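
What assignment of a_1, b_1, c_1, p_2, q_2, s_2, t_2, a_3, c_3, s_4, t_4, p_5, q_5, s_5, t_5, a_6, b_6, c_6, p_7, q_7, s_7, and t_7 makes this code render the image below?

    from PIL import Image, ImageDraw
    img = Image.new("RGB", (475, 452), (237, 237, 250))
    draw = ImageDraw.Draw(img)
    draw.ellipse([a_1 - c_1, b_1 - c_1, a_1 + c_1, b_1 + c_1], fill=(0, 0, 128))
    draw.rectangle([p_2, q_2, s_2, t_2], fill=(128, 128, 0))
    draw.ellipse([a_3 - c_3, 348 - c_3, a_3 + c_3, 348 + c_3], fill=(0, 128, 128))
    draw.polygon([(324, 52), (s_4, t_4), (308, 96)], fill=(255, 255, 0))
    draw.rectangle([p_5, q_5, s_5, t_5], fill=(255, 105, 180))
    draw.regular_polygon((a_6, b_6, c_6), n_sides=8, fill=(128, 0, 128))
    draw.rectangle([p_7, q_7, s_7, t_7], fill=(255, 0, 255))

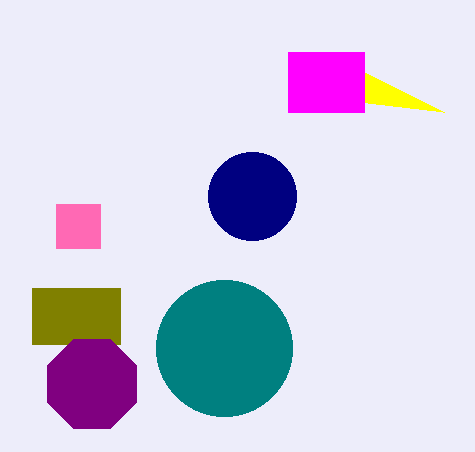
a_1 = 252, b_1 = 196, c_1 = 44, p_2 = 32, q_2 = 288, s_2 = 120, t_2 = 344, a_3 = 224, c_3 = 68, s_4 = 444, t_4 = 112, p_5 = 56, q_5 = 204, s_5 = 100, t_5 = 248, a_6 = 92, b_6 = 384, c_6 = 48, p_7 = 288, q_7 = 52, s_7 = 364, t_7 = 112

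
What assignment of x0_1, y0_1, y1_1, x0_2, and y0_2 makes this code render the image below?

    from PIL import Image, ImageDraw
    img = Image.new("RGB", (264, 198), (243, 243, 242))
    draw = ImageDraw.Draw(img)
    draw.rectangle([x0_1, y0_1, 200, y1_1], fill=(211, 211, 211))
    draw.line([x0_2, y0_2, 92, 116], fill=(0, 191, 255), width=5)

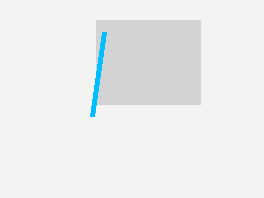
x0_1 = 96; y0_1 = 20; y1_1 = 104; x0_2 = 104; y0_2 = 32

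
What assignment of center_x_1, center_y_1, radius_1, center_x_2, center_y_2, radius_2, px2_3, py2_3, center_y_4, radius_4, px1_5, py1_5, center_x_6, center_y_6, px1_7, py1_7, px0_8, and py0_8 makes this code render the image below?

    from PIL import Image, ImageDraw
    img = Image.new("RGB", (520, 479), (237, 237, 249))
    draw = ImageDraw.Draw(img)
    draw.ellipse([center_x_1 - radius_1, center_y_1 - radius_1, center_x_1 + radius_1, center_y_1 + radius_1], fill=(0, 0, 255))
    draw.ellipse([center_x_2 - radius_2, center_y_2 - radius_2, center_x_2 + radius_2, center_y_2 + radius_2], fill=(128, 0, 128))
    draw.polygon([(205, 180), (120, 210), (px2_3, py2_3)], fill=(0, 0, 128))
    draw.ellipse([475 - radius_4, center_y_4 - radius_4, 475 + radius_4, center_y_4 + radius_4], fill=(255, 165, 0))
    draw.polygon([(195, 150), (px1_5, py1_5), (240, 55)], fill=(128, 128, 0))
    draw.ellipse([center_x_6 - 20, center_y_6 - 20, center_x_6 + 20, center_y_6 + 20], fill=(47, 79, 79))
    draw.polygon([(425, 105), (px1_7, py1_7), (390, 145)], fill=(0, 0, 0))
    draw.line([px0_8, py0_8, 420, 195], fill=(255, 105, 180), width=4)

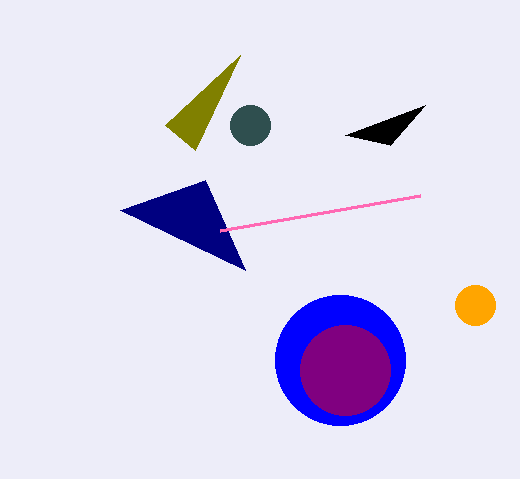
center_x_1 = 340; center_y_1 = 360; radius_1 = 65; center_x_2 = 345; center_y_2 = 370; radius_2 = 45; px2_3 = 245; py2_3 = 270; center_y_4 = 305; radius_4 = 20; px1_5 = 165; py1_5 = 125; center_x_6 = 250; center_y_6 = 125; px1_7 = 345; py1_7 = 135; px0_8 = 220; py0_8 = 230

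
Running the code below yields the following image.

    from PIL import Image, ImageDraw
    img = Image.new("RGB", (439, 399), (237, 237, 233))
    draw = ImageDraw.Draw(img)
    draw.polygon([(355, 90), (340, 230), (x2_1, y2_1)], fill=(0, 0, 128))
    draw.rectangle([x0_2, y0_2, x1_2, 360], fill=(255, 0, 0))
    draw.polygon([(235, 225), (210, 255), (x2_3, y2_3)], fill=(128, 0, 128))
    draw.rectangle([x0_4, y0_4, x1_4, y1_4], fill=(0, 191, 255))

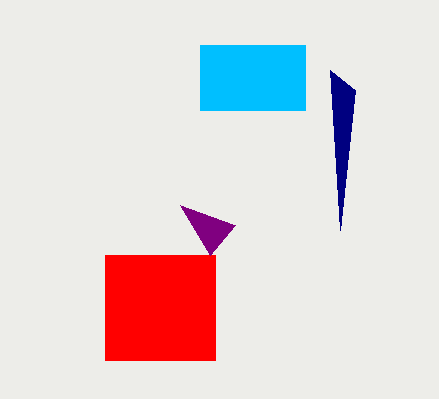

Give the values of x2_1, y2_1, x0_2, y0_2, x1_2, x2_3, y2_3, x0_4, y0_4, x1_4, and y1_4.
x2_1 = 330; y2_1 = 70; x0_2 = 105; y0_2 = 255; x1_2 = 215; x2_3 = 180; y2_3 = 205; x0_4 = 200; y0_4 = 45; x1_4 = 305; y1_4 = 110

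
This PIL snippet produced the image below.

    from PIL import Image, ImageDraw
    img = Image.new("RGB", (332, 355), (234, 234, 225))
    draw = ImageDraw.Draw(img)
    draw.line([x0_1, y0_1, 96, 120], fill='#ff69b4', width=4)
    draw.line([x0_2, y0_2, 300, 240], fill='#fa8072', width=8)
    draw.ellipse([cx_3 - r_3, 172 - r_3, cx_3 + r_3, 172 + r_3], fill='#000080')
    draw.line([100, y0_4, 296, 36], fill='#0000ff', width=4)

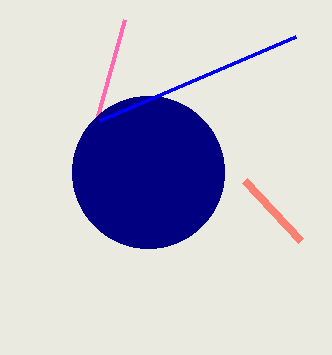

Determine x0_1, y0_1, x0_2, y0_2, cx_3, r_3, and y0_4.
x0_1 = 124; y0_1 = 20; x0_2 = 244; y0_2 = 180; cx_3 = 148; r_3 = 76; y0_4 = 120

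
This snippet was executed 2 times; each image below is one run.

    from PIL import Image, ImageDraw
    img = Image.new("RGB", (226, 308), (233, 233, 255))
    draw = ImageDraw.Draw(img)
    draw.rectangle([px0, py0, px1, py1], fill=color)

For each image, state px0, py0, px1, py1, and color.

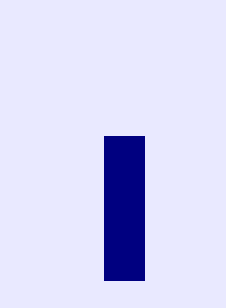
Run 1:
px0 = 104, py0 = 136, px1 = 144, py1 = 280, color = 'navy'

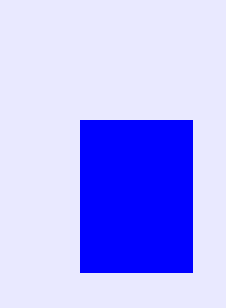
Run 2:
px0 = 80
py0 = 120
px1 = 192
py1 = 272
color = 'blue'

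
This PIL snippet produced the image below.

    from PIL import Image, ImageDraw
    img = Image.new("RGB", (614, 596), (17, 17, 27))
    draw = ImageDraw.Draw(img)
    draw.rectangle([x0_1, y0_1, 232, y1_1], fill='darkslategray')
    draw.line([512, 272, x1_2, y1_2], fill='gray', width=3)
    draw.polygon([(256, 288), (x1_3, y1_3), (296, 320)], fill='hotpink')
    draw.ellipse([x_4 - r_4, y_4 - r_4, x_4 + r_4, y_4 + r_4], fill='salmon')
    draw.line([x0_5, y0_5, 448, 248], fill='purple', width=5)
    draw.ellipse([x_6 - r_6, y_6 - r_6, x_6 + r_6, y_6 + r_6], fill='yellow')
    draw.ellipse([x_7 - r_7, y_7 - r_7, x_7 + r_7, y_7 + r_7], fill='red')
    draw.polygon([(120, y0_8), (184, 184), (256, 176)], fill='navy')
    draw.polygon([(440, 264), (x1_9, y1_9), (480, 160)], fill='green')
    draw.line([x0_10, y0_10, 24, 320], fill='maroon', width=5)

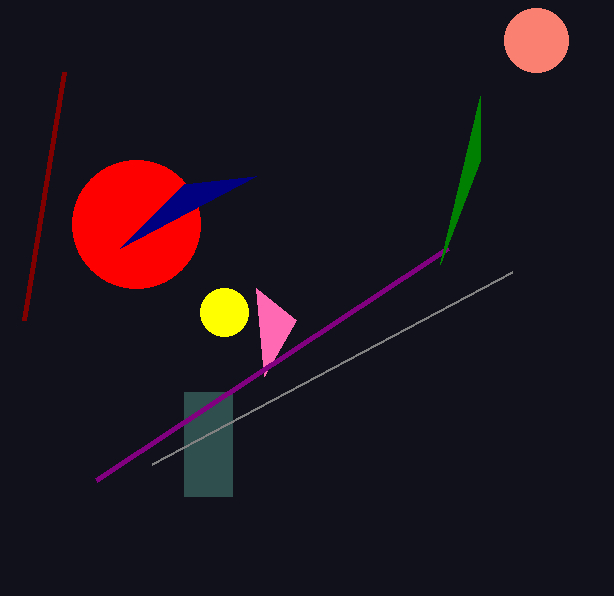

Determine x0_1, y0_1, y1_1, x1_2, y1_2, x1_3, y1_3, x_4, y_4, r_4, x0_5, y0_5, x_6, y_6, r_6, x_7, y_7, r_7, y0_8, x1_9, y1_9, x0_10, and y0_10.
x0_1 = 184
y0_1 = 392
y1_1 = 496
x1_2 = 152
y1_2 = 464
x1_3 = 264
y1_3 = 376
x_4 = 536
y_4 = 40
r_4 = 32
x0_5 = 96
y0_5 = 480
x_6 = 224
y_6 = 312
r_6 = 24
x_7 = 136
y_7 = 224
r_7 = 64
y0_8 = 248
x1_9 = 480
y1_9 = 96
x0_10 = 64
y0_10 = 72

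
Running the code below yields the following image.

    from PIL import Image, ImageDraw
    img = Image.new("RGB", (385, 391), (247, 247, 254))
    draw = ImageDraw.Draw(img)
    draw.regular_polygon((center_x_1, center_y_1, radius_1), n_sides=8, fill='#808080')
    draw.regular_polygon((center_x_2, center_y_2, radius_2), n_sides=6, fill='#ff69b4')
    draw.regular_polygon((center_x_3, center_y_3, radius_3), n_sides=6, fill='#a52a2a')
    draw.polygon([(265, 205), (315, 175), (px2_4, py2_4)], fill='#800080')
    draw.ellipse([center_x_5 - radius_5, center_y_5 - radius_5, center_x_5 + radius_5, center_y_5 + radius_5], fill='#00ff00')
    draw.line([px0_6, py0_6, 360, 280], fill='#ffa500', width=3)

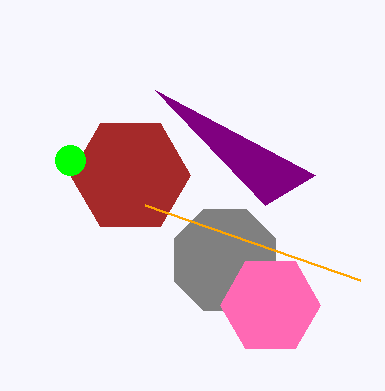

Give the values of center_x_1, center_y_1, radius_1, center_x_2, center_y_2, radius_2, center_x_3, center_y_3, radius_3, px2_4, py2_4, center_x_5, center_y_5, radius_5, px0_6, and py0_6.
center_x_1 = 225, center_y_1 = 260, radius_1 = 55, center_x_2 = 270, center_y_2 = 305, radius_2 = 50, center_x_3 = 130, center_y_3 = 175, radius_3 = 60, px2_4 = 155, py2_4 = 90, center_x_5 = 70, center_y_5 = 160, radius_5 = 15, px0_6 = 145, py0_6 = 205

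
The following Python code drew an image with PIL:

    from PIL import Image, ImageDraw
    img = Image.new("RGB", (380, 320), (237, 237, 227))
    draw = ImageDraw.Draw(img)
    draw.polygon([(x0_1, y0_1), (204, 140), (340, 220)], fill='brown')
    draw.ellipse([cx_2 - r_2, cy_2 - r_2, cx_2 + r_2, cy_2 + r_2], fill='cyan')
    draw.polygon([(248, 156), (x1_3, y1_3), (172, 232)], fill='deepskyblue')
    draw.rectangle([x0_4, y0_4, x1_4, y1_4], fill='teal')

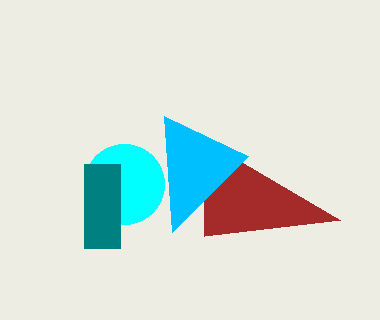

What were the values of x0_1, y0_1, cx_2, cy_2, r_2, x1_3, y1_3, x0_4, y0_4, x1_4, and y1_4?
x0_1 = 204; y0_1 = 236; cx_2 = 124; cy_2 = 184; r_2 = 40; x1_3 = 164; y1_3 = 116; x0_4 = 84; y0_4 = 164; x1_4 = 120; y1_4 = 248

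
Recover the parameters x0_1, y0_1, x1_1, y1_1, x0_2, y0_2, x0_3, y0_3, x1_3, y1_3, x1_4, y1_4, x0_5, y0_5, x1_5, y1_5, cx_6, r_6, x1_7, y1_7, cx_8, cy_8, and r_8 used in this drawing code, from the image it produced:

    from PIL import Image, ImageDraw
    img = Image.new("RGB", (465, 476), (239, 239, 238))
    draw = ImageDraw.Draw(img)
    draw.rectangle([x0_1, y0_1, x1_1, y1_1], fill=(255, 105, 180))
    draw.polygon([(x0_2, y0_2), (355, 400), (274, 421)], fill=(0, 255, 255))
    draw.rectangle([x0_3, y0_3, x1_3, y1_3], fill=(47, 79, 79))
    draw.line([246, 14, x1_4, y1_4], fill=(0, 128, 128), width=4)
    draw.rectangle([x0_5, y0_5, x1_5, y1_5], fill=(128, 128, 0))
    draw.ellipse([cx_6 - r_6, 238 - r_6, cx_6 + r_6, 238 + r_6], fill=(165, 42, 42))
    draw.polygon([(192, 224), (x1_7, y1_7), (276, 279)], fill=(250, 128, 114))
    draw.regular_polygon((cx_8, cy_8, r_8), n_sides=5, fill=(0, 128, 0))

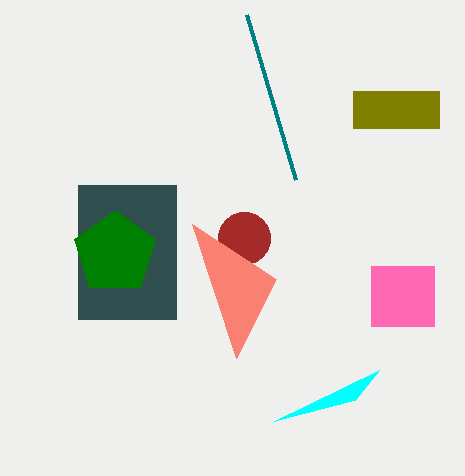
x0_1 = 371
y0_1 = 266
x1_1 = 434
y1_1 = 326
x0_2 = 379
y0_2 = 370
x0_3 = 78
y0_3 = 185
x1_3 = 176
y1_3 = 319
x1_4 = 295
y1_4 = 179
x0_5 = 353
y0_5 = 91
x1_5 = 439
y1_5 = 128
cx_6 = 244
r_6 = 26
x1_7 = 236
y1_7 = 358
cx_8 = 115
cy_8 = 253
r_8 = 43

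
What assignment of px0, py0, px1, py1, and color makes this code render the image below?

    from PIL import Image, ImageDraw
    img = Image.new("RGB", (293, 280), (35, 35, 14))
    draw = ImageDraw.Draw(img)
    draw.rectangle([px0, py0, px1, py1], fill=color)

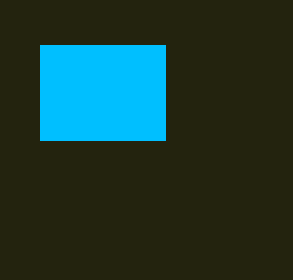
px0 = 40
py0 = 45
px1 = 165
py1 = 140
color = 'deepskyblue'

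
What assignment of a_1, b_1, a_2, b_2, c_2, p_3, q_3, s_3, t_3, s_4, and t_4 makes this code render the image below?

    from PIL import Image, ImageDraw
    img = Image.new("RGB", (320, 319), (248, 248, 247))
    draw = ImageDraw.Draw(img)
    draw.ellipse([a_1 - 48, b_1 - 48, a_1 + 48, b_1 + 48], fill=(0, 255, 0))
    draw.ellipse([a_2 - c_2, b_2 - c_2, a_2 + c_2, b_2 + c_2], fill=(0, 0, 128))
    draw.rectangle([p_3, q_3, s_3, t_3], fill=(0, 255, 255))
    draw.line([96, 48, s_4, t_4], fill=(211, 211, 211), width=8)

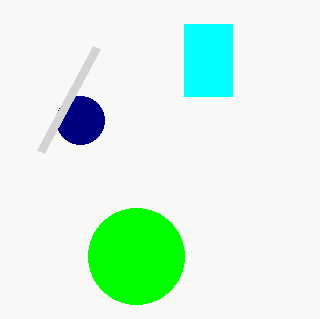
a_1 = 136; b_1 = 256; a_2 = 80; b_2 = 120; c_2 = 24; p_3 = 184; q_3 = 24; s_3 = 232; t_3 = 96; s_4 = 40; t_4 = 152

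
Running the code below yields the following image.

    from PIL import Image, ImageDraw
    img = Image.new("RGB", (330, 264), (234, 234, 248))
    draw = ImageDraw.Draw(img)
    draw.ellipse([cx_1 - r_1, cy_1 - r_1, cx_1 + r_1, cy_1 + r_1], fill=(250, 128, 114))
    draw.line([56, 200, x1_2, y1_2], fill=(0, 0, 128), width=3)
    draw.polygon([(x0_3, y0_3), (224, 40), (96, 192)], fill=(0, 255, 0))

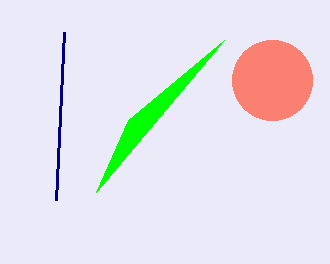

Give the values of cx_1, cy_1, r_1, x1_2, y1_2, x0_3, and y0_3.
cx_1 = 272
cy_1 = 80
r_1 = 40
x1_2 = 64
y1_2 = 32
x0_3 = 128
y0_3 = 120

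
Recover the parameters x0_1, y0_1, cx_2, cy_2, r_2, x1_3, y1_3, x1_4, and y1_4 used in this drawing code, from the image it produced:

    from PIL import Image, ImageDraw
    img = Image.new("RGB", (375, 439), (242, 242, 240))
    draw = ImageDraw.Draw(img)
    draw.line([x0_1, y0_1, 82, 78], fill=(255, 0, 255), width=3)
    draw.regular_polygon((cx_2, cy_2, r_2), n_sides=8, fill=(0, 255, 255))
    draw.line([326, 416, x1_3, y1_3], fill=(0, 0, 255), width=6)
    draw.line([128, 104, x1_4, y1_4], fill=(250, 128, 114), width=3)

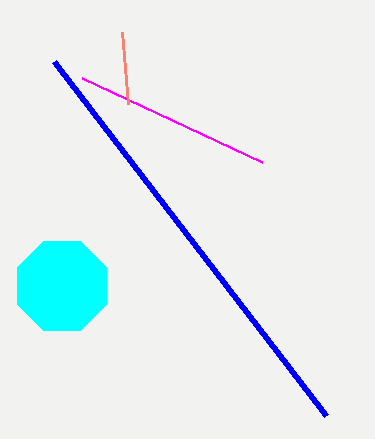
x0_1 = 262
y0_1 = 162
cx_2 = 62
cy_2 = 286
r_2 = 48
x1_3 = 54
y1_3 = 62
x1_4 = 122
y1_4 = 32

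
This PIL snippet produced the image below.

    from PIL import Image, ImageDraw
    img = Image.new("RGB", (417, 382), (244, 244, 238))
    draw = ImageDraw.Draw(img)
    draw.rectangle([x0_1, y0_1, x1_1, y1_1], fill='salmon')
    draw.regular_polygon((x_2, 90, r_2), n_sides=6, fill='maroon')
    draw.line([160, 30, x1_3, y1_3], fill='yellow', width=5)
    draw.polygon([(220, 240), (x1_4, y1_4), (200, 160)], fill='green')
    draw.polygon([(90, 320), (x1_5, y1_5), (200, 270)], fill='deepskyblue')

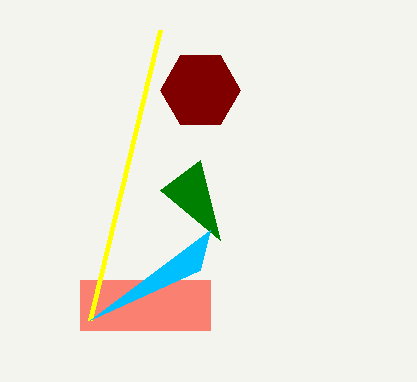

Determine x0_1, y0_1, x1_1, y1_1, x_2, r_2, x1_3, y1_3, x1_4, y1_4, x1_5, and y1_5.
x0_1 = 80
y0_1 = 280
x1_1 = 210
y1_1 = 330
x_2 = 200
r_2 = 40
x1_3 = 90
y1_3 = 320
x1_4 = 160
y1_4 = 190
x1_5 = 210
y1_5 = 230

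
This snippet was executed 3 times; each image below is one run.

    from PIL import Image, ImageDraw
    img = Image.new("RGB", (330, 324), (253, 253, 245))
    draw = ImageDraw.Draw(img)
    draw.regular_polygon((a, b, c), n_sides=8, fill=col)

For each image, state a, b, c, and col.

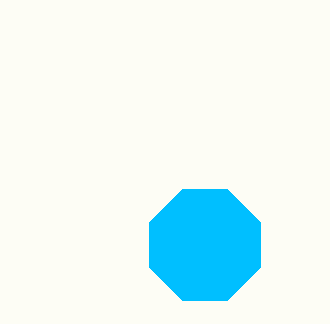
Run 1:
a = 205
b = 245
c = 60
col = 'deepskyblue'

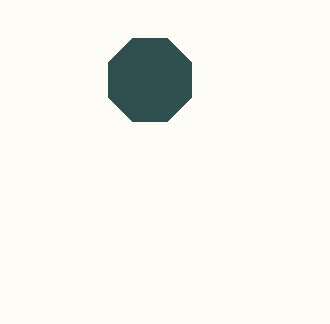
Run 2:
a = 150
b = 80
c = 45
col = 'darkslategray'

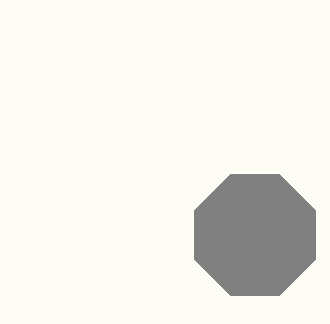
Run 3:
a = 255; b = 235; c = 65; col = 'gray'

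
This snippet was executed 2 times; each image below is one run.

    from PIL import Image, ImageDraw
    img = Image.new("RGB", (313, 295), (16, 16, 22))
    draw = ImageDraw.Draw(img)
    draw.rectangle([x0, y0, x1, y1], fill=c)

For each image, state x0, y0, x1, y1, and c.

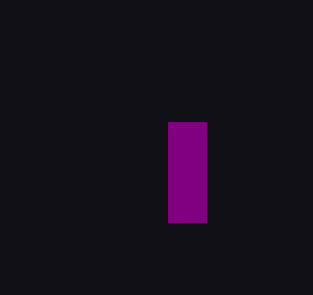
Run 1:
x0 = 168
y0 = 122
x1 = 206
y1 = 222
c = 'purple'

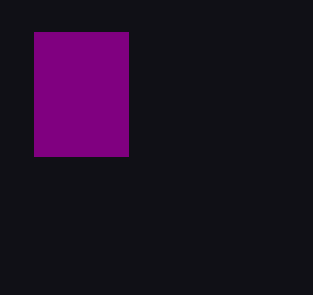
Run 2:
x0 = 34
y0 = 32
x1 = 128
y1 = 156
c = 'purple'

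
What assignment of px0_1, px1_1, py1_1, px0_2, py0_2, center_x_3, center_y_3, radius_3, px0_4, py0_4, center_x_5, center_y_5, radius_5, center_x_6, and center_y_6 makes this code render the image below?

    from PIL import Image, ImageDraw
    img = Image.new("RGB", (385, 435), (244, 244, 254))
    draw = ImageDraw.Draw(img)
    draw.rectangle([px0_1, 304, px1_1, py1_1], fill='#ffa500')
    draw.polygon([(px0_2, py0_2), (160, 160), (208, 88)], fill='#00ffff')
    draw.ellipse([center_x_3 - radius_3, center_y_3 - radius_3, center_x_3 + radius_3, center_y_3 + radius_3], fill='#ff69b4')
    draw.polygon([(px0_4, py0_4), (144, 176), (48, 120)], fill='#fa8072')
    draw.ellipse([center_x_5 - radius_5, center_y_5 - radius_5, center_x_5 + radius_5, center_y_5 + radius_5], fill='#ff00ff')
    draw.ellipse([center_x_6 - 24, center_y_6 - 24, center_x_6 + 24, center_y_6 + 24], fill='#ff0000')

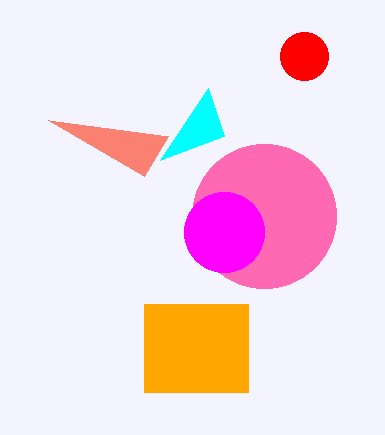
px0_1 = 144; px1_1 = 248; py1_1 = 392; px0_2 = 224; py0_2 = 136; center_x_3 = 264; center_y_3 = 216; radius_3 = 72; px0_4 = 168; py0_4 = 136; center_x_5 = 224; center_y_5 = 232; radius_5 = 40; center_x_6 = 304; center_y_6 = 56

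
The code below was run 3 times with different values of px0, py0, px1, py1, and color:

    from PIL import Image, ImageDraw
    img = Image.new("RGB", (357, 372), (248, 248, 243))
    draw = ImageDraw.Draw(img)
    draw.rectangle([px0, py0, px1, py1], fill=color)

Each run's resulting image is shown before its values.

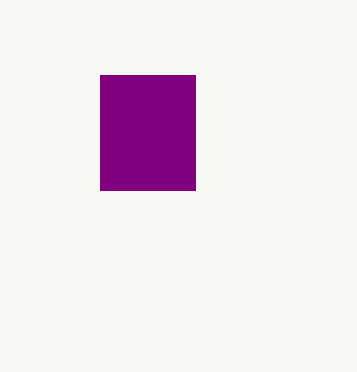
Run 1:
px0 = 100
py0 = 75
px1 = 195
py1 = 190
color = 'purple'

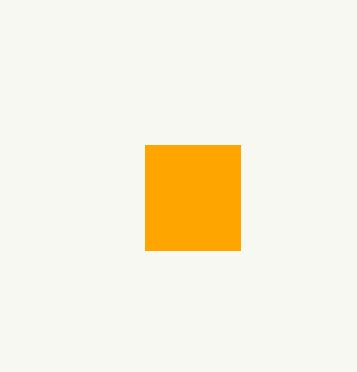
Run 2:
px0 = 145
py0 = 145
px1 = 240
py1 = 250
color = 'orange'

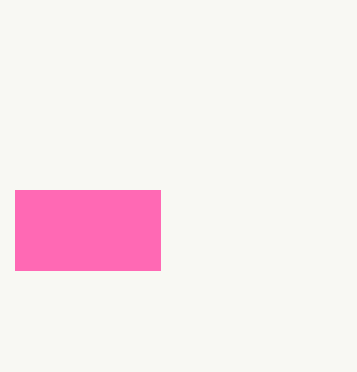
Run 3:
px0 = 15; py0 = 190; px1 = 160; py1 = 270; color = 'hotpink'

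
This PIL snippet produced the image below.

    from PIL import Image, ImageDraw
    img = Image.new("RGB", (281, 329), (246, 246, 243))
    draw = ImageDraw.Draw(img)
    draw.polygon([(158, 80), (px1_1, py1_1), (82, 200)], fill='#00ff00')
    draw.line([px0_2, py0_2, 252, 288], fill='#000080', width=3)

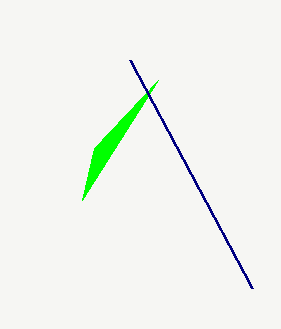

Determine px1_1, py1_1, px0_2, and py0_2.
px1_1 = 94; py1_1 = 148; px0_2 = 130; py0_2 = 60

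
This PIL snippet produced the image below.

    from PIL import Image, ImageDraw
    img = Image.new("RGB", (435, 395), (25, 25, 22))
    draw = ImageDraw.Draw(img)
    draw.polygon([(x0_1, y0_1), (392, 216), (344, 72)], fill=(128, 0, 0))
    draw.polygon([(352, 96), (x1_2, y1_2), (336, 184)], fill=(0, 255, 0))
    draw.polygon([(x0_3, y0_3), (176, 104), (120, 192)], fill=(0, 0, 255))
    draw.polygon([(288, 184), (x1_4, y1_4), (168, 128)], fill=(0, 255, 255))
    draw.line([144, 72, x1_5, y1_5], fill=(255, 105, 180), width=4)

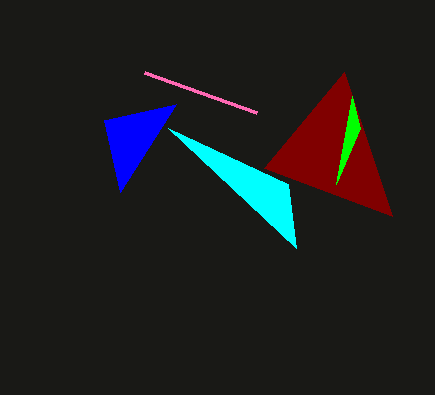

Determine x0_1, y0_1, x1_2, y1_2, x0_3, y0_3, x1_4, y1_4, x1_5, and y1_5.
x0_1 = 264; y0_1 = 168; x1_2 = 360; y1_2 = 128; x0_3 = 104; y0_3 = 120; x1_4 = 296; y1_4 = 248; x1_5 = 256; y1_5 = 112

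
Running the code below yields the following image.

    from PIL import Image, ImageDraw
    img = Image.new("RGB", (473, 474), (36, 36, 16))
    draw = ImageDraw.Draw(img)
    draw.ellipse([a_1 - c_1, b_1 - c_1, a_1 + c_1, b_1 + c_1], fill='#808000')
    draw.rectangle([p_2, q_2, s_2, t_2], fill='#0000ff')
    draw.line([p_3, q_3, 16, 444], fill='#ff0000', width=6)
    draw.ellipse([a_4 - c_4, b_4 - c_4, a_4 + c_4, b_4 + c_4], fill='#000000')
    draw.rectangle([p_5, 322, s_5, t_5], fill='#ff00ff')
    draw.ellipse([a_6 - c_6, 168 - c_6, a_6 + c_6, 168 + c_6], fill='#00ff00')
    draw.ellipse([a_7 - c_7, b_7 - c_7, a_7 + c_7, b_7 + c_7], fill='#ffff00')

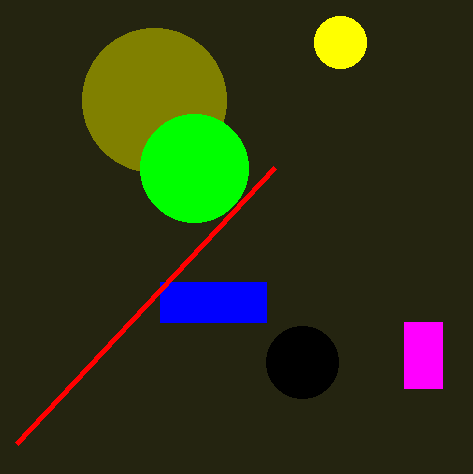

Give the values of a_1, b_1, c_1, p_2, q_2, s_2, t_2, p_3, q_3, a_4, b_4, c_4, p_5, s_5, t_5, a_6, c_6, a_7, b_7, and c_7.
a_1 = 154; b_1 = 100; c_1 = 72; p_2 = 160; q_2 = 282; s_2 = 266; t_2 = 322; p_3 = 274; q_3 = 168; a_4 = 302; b_4 = 362; c_4 = 36; p_5 = 404; s_5 = 442; t_5 = 388; a_6 = 194; c_6 = 54; a_7 = 340; b_7 = 42; c_7 = 26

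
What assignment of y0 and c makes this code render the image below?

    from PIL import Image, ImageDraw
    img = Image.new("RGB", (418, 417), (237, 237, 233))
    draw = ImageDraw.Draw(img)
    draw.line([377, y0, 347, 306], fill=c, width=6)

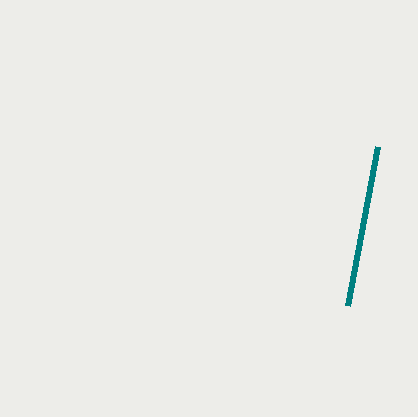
y0 = 147
c = 'teal'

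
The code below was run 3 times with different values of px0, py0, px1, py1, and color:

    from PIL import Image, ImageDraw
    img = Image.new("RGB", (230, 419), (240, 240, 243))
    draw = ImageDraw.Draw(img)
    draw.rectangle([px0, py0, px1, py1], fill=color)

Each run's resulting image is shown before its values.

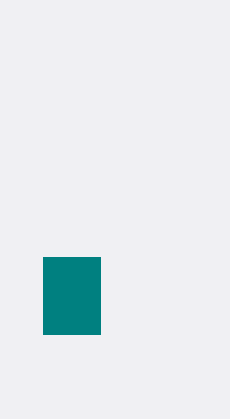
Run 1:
px0 = 43; py0 = 257; px1 = 100; py1 = 334; color = 'teal'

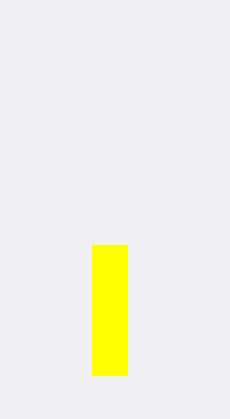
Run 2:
px0 = 92, py0 = 245, px1 = 127, py1 = 375, color = 'yellow'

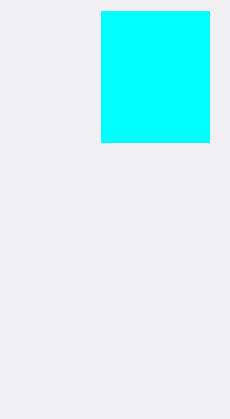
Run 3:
px0 = 101; py0 = 11; px1 = 209; py1 = 142; color = 'cyan'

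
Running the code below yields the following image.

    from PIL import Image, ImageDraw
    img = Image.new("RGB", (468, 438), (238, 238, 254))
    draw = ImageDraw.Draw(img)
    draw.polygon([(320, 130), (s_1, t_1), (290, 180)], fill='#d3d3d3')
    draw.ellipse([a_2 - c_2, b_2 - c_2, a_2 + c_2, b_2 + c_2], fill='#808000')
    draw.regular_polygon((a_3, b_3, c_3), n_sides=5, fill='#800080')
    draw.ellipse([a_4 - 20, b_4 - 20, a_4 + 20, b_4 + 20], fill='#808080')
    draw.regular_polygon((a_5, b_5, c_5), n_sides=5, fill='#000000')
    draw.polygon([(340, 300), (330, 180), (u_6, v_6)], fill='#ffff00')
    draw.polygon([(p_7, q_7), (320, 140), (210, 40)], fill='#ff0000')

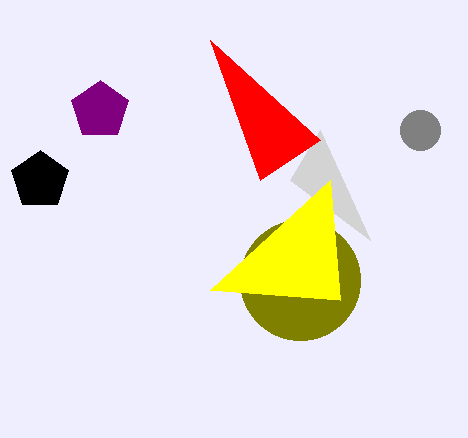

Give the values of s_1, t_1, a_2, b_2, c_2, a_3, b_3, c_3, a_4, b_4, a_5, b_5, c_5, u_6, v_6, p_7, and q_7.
s_1 = 370, t_1 = 240, a_2 = 300, b_2 = 280, c_2 = 60, a_3 = 100, b_3 = 110, c_3 = 30, a_4 = 420, b_4 = 130, a_5 = 40, b_5 = 180, c_5 = 30, u_6 = 210, v_6 = 290, p_7 = 260, q_7 = 180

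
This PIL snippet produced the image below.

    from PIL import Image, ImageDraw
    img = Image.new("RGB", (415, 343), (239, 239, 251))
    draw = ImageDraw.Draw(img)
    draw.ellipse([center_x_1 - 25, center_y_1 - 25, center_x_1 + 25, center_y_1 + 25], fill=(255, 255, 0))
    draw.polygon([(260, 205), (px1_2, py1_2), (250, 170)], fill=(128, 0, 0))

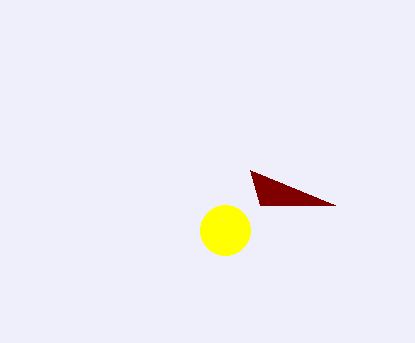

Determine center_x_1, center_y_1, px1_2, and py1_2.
center_x_1 = 225; center_y_1 = 230; px1_2 = 335; py1_2 = 205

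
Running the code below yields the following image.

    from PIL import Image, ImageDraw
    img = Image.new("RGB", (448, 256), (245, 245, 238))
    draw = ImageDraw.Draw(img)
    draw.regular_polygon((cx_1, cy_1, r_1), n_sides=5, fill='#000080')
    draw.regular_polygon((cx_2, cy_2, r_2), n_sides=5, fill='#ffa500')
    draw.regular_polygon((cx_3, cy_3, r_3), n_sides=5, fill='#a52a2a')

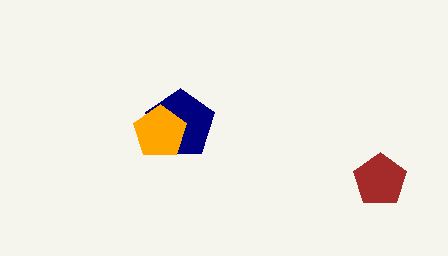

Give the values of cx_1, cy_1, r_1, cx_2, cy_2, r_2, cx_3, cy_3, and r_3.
cx_1 = 180
cy_1 = 124
r_1 = 36
cx_2 = 160
cy_2 = 132
r_2 = 28
cx_3 = 380
cy_3 = 180
r_3 = 28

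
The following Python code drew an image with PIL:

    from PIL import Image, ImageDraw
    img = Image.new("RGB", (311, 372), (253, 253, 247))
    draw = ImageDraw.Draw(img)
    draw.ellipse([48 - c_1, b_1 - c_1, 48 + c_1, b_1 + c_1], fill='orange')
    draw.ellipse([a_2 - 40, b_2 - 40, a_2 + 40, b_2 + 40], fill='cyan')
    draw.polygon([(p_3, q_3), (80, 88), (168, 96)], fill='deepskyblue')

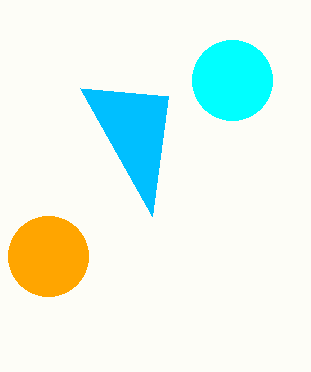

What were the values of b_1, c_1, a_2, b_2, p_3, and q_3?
b_1 = 256
c_1 = 40
a_2 = 232
b_2 = 80
p_3 = 152
q_3 = 216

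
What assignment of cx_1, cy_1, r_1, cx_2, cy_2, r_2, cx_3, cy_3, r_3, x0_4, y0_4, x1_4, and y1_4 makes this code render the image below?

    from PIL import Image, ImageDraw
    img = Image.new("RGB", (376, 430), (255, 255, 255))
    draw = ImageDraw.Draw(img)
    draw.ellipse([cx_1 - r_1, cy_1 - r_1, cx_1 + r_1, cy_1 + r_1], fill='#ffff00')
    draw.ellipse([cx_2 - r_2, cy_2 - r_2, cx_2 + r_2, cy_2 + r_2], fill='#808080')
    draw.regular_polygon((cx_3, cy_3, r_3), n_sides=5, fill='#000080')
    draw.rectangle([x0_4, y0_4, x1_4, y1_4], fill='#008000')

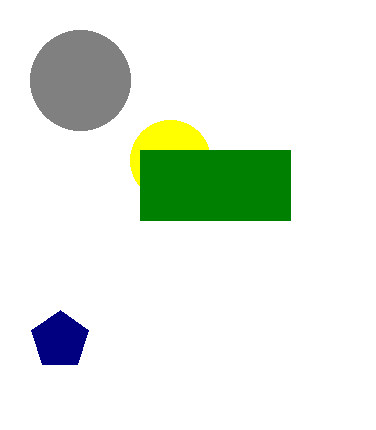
cx_1 = 170, cy_1 = 160, r_1 = 40, cx_2 = 80, cy_2 = 80, r_2 = 50, cx_3 = 60, cy_3 = 340, r_3 = 30, x0_4 = 140, y0_4 = 150, x1_4 = 290, y1_4 = 220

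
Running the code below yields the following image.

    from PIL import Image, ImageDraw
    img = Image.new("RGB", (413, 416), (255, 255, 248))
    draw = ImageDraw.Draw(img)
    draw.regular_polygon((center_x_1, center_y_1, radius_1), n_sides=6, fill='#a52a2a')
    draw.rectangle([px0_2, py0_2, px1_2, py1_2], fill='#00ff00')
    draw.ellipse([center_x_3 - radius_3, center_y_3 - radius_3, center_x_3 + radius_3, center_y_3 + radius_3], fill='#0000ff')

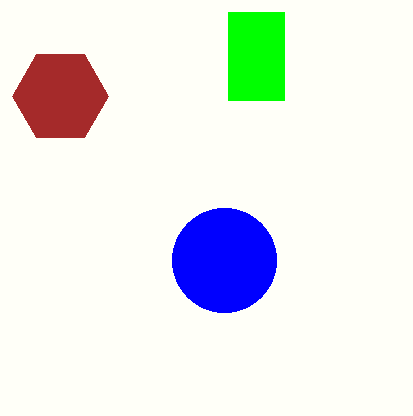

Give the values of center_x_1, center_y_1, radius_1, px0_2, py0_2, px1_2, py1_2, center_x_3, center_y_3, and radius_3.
center_x_1 = 60; center_y_1 = 96; radius_1 = 48; px0_2 = 228; py0_2 = 12; px1_2 = 284; py1_2 = 100; center_x_3 = 224; center_y_3 = 260; radius_3 = 52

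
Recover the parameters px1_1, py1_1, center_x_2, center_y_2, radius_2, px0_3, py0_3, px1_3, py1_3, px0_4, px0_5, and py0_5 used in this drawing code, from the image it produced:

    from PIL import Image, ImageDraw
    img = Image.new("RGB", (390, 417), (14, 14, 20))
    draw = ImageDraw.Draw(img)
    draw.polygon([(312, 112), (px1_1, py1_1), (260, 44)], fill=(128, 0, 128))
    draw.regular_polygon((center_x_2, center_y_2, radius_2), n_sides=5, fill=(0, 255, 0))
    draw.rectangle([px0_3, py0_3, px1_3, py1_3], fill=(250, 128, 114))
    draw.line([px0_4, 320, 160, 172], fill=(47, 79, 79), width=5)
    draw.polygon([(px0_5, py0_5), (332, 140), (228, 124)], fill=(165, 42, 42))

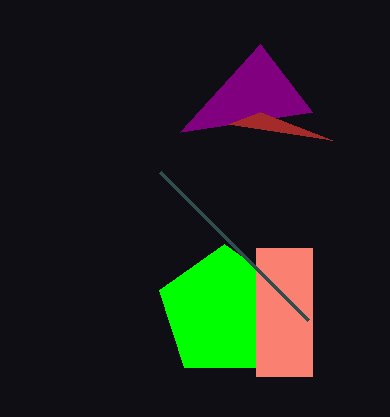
px1_1 = 180; py1_1 = 132; center_x_2 = 224; center_y_2 = 312; radius_2 = 68; px0_3 = 256; py0_3 = 248; px1_3 = 312; py1_3 = 376; px0_4 = 308; px0_5 = 260; py0_5 = 112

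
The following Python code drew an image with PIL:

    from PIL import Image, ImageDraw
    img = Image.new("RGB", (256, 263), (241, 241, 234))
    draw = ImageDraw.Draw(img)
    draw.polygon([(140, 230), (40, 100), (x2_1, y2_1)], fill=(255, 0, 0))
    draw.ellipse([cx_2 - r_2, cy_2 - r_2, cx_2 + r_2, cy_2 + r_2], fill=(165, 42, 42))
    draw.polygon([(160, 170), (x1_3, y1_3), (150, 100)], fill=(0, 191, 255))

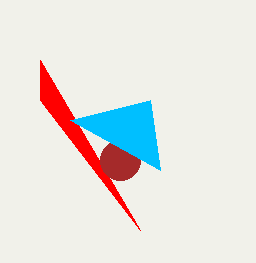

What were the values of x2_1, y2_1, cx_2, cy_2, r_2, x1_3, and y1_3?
x2_1 = 40
y2_1 = 60
cx_2 = 120
cy_2 = 160
r_2 = 20
x1_3 = 70
y1_3 = 120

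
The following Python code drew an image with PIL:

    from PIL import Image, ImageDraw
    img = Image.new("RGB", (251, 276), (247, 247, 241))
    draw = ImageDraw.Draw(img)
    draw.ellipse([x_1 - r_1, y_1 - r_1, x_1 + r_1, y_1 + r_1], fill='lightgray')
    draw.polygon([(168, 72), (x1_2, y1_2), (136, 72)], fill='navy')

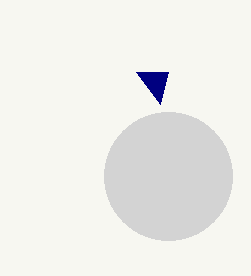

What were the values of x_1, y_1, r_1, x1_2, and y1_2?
x_1 = 168, y_1 = 176, r_1 = 64, x1_2 = 160, y1_2 = 104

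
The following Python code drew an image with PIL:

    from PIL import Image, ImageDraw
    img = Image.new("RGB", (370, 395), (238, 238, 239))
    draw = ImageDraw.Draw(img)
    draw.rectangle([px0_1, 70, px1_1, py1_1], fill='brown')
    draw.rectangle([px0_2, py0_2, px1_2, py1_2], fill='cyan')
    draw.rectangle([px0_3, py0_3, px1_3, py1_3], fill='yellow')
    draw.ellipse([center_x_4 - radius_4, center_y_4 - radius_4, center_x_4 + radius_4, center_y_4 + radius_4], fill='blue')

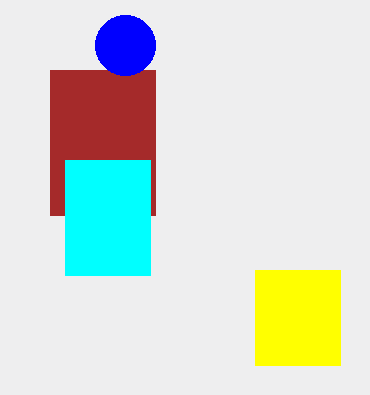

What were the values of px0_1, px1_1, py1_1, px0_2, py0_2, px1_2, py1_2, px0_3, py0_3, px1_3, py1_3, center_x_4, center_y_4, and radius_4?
px0_1 = 50
px1_1 = 155
py1_1 = 215
px0_2 = 65
py0_2 = 160
px1_2 = 150
py1_2 = 275
px0_3 = 255
py0_3 = 270
px1_3 = 340
py1_3 = 365
center_x_4 = 125
center_y_4 = 45
radius_4 = 30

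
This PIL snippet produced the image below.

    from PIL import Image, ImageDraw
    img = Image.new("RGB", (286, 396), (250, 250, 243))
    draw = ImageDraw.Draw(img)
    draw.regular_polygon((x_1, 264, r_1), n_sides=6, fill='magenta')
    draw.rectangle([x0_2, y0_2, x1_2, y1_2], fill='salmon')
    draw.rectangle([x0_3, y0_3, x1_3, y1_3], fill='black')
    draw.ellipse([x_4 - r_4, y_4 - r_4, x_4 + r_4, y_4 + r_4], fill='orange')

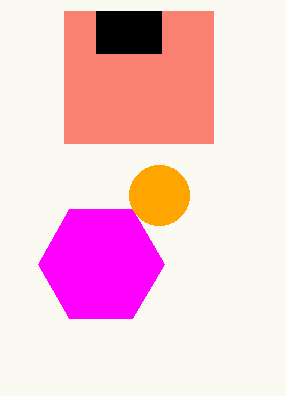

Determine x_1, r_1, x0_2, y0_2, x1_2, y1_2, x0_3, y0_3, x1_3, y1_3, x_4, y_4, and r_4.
x_1 = 101, r_1 = 63, x0_2 = 64, y0_2 = 11, x1_2 = 213, y1_2 = 143, x0_3 = 96, y0_3 = 11, x1_3 = 161, y1_3 = 53, x_4 = 159, y_4 = 195, r_4 = 30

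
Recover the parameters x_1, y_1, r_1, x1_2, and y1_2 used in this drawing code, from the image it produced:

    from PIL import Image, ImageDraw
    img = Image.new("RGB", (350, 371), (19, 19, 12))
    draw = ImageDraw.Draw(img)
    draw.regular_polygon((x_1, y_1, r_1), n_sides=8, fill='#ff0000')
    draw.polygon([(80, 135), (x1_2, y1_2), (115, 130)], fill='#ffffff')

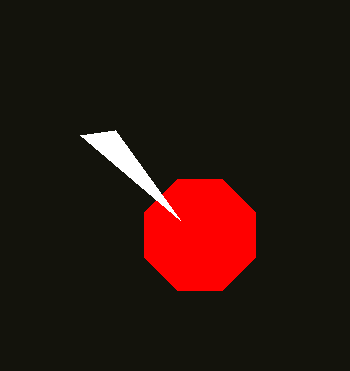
x_1 = 200, y_1 = 235, r_1 = 60, x1_2 = 180, y1_2 = 220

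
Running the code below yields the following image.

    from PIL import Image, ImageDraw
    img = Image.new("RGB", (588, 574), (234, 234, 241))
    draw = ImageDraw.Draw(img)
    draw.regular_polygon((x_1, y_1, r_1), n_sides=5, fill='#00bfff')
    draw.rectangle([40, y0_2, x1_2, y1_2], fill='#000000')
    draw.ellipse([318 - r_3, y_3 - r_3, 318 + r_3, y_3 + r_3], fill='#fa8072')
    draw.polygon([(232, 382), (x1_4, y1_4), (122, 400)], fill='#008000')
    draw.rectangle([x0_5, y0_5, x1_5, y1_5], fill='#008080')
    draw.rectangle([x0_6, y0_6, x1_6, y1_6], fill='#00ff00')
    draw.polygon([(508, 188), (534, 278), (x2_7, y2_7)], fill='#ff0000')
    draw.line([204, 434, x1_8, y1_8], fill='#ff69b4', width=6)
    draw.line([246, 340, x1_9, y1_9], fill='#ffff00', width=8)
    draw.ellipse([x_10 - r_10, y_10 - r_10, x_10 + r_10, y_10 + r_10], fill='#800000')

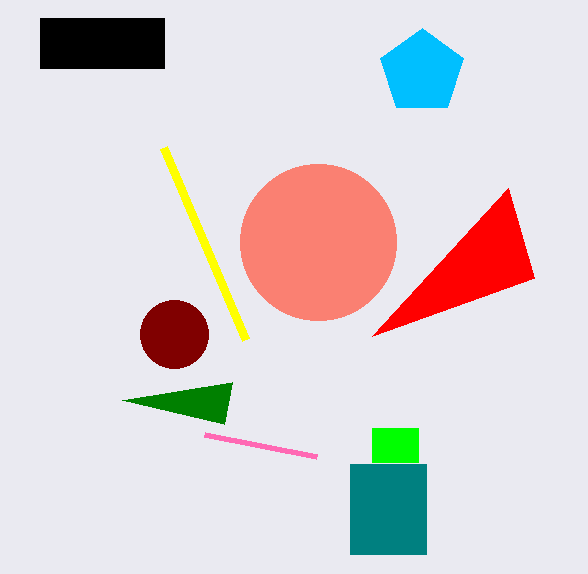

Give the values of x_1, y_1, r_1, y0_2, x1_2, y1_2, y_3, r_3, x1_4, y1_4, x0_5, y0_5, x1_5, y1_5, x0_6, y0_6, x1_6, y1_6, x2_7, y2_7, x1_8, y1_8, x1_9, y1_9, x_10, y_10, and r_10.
x_1 = 422
y_1 = 72
r_1 = 44
y0_2 = 18
x1_2 = 164
y1_2 = 68
y_3 = 242
r_3 = 78
x1_4 = 224
y1_4 = 424
x0_5 = 350
y0_5 = 464
x1_5 = 426
y1_5 = 554
x0_6 = 372
y0_6 = 428
x1_6 = 418
y1_6 = 462
x2_7 = 372
y2_7 = 336
x1_8 = 316
y1_8 = 456
x1_9 = 164
y1_9 = 148
x_10 = 174
y_10 = 334
r_10 = 34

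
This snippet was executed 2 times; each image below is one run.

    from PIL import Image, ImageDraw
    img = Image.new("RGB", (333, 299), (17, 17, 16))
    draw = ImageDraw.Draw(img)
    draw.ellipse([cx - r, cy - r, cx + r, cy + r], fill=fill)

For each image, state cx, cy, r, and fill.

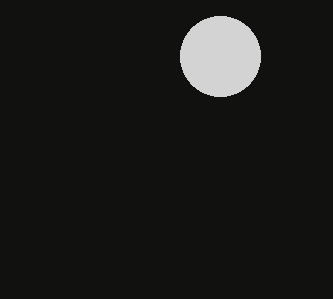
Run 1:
cx = 220; cy = 56; r = 40; fill = 'lightgray'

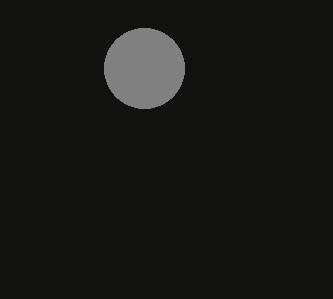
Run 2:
cx = 144
cy = 68
r = 40
fill = 'gray'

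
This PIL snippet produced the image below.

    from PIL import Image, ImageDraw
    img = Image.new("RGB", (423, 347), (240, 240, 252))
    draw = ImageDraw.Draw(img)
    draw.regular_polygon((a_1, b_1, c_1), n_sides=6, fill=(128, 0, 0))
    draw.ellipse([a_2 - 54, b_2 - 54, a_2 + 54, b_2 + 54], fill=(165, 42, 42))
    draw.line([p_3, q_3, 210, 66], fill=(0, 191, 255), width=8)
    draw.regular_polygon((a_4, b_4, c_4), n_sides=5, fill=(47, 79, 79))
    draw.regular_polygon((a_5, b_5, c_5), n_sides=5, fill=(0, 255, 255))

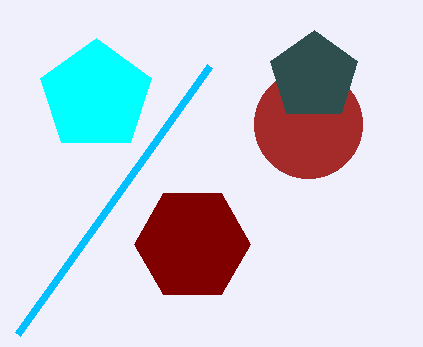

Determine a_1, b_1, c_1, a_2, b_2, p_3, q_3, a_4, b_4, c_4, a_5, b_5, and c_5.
a_1 = 192, b_1 = 244, c_1 = 58, a_2 = 308, b_2 = 124, p_3 = 18, q_3 = 334, a_4 = 314, b_4 = 76, c_4 = 46, a_5 = 96, b_5 = 96, c_5 = 58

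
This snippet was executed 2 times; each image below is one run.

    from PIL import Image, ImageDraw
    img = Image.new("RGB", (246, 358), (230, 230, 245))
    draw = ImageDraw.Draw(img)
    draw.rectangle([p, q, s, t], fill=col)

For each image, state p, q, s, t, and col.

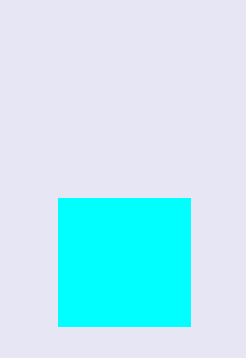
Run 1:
p = 58, q = 198, s = 190, t = 326, col = 'cyan'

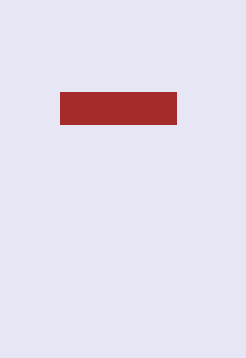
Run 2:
p = 60
q = 92
s = 176
t = 124
col = 'brown'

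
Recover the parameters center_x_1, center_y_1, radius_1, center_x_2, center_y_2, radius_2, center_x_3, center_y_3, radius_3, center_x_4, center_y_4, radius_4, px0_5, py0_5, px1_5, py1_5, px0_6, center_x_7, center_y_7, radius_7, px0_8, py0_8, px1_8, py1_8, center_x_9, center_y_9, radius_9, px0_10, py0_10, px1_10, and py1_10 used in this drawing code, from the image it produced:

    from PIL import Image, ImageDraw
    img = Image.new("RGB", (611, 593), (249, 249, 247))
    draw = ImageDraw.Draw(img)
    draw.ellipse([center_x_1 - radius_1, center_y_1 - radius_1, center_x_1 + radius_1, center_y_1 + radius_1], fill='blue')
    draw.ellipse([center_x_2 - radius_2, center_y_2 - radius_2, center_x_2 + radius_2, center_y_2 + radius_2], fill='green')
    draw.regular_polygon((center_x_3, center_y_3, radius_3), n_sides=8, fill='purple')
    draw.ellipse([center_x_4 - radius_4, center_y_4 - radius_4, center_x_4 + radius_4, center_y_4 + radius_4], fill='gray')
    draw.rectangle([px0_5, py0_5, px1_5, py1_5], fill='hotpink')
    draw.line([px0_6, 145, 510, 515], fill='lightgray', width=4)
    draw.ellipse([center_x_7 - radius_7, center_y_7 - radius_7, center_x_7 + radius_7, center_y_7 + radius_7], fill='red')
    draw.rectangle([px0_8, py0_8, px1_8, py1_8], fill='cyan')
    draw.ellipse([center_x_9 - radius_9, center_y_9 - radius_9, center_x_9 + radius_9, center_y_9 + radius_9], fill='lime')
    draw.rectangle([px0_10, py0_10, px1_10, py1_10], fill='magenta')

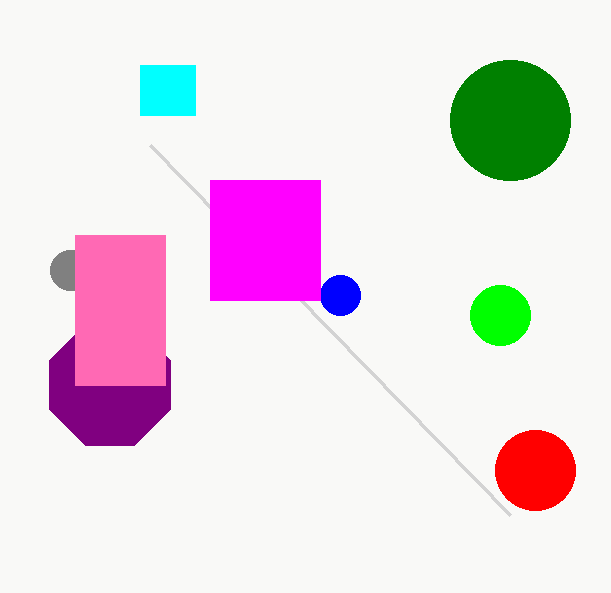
center_x_1 = 340; center_y_1 = 295; radius_1 = 20; center_x_2 = 510; center_y_2 = 120; radius_2 = 60; center_x_3 = 110; center_y_3 = 385; radius_3 = 65; center_x_4 = 70; center_y_4 = 270; radius_4 = 20; px0_5 = 75; py0_5 = 235; px1_5 = 165; py1_5 = 385; px0_6 = 150; center_x_7 = 535; center_y_7 = 470; radius_7 = 40; px0_8 = 140; py0_8 = 65; px1_8 = 195; py1_8 = 115; center_x_9 = 500; center_y_9 = 315; radius_9 = 30; px0_10 = 210; py0_10 = 180; px1_10 = 320; py1_10 = 300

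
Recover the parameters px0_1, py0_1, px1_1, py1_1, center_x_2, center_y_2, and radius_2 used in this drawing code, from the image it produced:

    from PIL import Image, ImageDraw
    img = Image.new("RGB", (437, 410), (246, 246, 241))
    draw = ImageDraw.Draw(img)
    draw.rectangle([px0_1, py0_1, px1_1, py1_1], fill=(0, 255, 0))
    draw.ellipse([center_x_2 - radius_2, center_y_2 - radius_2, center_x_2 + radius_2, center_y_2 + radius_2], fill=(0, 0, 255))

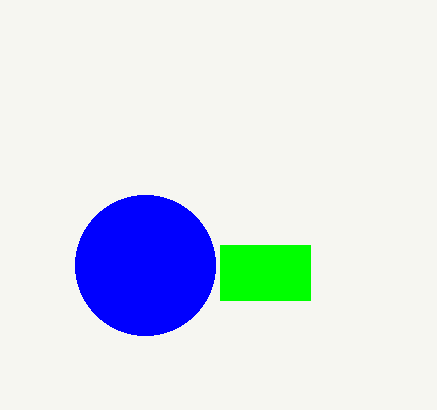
px0_1 = 220; py0_1 = 245; px1_1 = 310; py1_1 = 300; center_x_2 = 145; center_y_2 = 265; radius_2 = 70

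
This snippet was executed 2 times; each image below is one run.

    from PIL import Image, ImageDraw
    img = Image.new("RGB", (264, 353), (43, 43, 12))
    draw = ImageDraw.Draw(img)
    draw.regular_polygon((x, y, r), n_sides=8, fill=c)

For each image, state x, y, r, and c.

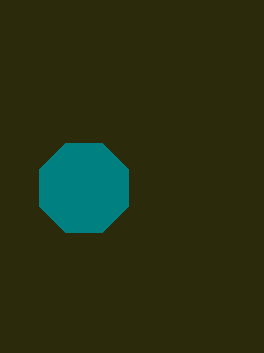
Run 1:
x = 84, y = 188, r = 48, c = 'teal'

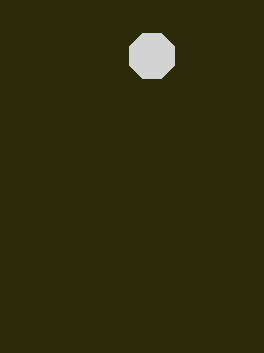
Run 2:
x = 152, y = 56, r = 24, c = 'lightgray'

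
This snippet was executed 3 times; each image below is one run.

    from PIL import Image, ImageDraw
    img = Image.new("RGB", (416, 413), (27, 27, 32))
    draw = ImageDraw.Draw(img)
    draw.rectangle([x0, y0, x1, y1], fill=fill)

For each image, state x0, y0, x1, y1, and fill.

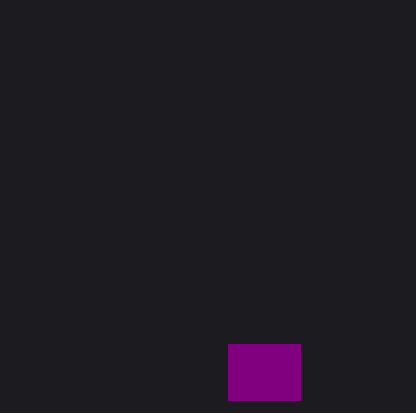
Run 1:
x0 = 228
y0 = 344
x1 = 300
y1 = 400
fill = 'purple'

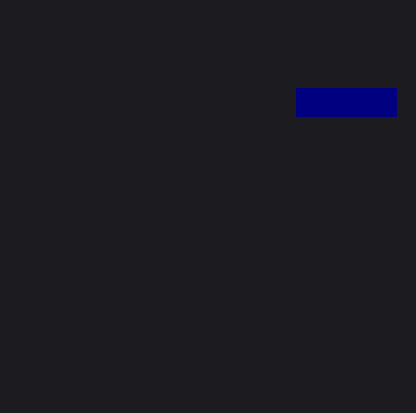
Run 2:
x0 = 296
y0 = 88
x1 = 396
y1 = 116
fill = 'navy'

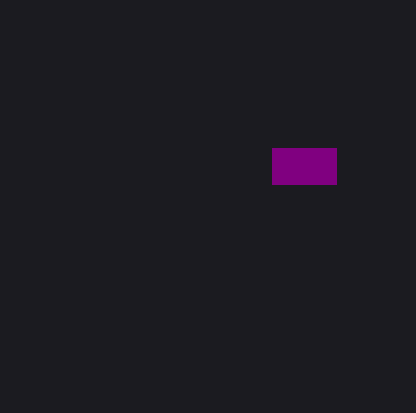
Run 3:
x0 = 272; y0 = 148; x1 = 336; y1 = 184; fill = 'purple'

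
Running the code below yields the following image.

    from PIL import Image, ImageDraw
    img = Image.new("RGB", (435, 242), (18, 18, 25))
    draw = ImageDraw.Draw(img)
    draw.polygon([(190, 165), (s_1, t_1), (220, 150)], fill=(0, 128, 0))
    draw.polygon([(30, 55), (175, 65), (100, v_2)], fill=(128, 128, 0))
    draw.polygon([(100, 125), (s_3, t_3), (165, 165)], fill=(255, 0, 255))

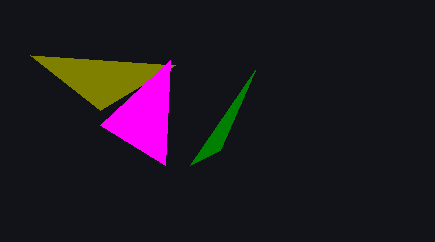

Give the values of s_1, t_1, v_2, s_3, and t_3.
s_1 = 255; t_1 = 70; v_2 = 110; s_3 = 170; t_3 = 60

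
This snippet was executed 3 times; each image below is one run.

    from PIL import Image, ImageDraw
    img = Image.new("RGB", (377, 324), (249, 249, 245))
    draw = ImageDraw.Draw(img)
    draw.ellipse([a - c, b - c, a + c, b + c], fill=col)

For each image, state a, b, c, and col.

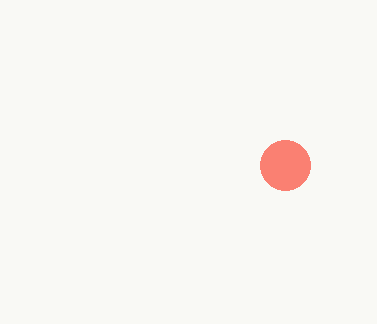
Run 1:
a = 285; b = 165; c = 25; col = 'salmon'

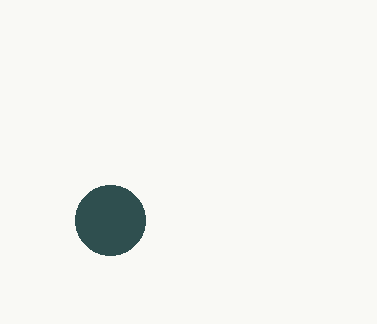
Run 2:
a = 110; b = 220; c = 35; col = 'darkslategray'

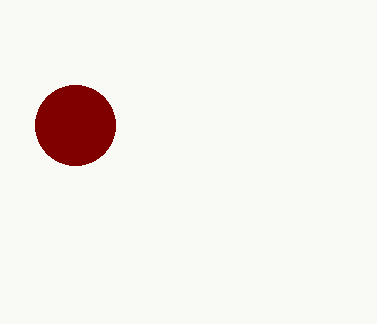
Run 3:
a = 75, b = 125, c = 40, col = 'maroon'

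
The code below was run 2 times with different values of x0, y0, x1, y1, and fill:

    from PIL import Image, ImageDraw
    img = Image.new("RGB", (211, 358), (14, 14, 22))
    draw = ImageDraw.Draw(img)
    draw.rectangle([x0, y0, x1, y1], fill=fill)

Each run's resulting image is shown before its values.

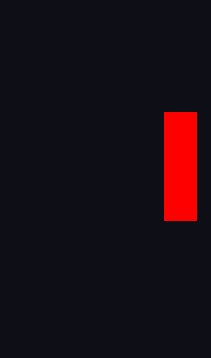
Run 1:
x0 = 164
y0 = 112
x1 = 196
y1 = 220
fill = 'red'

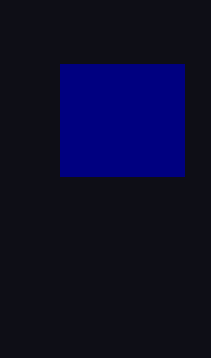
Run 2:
x0 = 60
y0 = 64
x1 = 184
y1 = 176
fill = 'navy'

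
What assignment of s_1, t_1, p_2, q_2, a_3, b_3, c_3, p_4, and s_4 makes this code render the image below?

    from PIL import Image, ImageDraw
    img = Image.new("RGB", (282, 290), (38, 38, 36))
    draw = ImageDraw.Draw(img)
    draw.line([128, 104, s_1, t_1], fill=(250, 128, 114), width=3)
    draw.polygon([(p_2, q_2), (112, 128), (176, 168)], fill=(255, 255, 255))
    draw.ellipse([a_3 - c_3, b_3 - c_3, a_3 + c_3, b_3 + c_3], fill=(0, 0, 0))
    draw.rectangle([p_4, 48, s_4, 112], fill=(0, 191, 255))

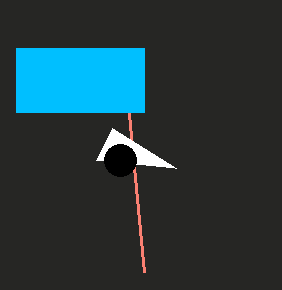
s_1 = 144
t_1 = 272
p_2 = 96
q_2 = 160
a_3 = 120
b_3 = 160
c_3 = 16
p_4 = 16
s_4 = 144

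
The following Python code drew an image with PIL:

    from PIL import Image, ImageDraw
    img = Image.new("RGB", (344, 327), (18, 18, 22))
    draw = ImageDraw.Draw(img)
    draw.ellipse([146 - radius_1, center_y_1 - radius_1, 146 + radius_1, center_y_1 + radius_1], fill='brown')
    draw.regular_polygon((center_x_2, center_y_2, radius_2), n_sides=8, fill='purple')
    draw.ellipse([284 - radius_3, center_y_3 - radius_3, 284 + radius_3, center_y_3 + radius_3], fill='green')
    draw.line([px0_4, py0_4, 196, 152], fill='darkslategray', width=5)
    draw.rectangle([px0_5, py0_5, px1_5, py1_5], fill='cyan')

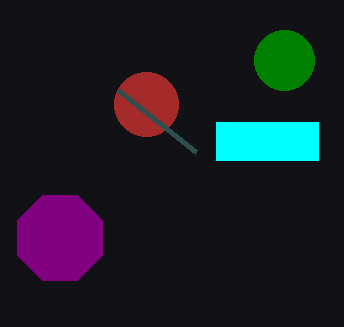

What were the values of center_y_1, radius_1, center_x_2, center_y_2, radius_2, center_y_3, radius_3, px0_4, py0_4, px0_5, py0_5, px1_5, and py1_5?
center_y_1 = 104
radius_1 = 32
center_x_2 = 60
center_y_2 = 238
radius_2 = 46
center_y_3 = 60
radius_3 = 30
px0_4 = 118
py0_4 = 90
px0_5 = 216
py0_5 = 122
px1_5 = 318
py1_5 = 160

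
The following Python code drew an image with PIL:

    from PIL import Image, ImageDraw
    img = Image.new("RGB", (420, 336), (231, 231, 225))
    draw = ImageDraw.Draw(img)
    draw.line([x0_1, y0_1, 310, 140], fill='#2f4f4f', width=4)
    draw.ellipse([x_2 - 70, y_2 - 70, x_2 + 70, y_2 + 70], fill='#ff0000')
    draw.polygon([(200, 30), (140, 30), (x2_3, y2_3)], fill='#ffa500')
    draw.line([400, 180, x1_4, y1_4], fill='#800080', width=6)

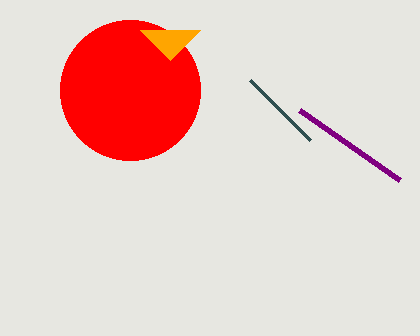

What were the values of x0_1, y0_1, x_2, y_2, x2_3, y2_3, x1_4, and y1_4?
x0_1 = 250
y0_1 = 80
x_2 = 130
y_2 = 90
x2_3 = 170
y2_3 = 60
x1_4 = 300
y1_4 = 110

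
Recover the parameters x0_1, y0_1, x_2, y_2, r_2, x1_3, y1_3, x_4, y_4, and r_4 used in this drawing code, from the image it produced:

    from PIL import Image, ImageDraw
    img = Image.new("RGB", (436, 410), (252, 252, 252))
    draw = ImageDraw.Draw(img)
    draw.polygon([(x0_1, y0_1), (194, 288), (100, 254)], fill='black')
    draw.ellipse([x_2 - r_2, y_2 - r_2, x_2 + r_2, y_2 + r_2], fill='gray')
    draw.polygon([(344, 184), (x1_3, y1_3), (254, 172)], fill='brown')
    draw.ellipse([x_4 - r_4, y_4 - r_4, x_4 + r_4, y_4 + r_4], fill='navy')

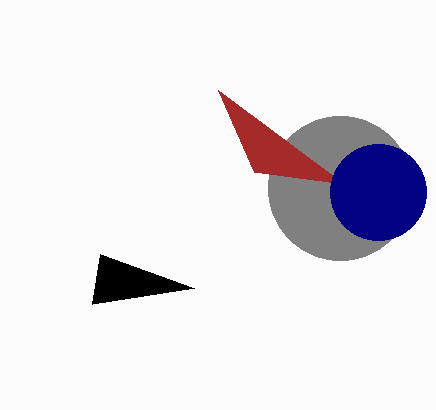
x0_1 = 92; y0_1 = 304; x_2 = 340; y_2 = 188; r_2 = 72; x1_3 = 218; y1_3 = 90; x_4 = 378; y_4 = 192; r_4 = 48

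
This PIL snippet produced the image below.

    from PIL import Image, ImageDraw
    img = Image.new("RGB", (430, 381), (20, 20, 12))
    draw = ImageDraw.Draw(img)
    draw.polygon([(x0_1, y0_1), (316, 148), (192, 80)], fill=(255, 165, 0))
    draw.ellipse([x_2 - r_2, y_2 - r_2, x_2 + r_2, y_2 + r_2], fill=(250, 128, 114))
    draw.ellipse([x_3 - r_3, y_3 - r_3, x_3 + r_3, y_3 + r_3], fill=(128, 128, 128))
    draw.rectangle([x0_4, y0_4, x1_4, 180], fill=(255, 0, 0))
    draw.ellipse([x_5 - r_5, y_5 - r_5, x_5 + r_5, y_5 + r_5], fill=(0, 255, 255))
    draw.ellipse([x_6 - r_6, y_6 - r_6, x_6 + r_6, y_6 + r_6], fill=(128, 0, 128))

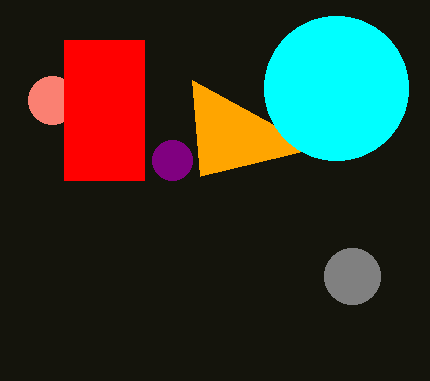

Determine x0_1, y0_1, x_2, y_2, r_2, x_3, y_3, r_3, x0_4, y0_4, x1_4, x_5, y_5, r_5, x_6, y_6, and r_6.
x0_1 = 200, y0_1 = 176, x_2 = 52, y_2 = 100, r_2 = 24, x_3 = 352, y_3 = 276, r_3 = 28, x0_4 = 64, y0_4 = 40, x1_4 = 144, x_5 = 336, y_5 = 88, r_5 = 72, x_6 = 172, y_6 = 160, r_6 = 20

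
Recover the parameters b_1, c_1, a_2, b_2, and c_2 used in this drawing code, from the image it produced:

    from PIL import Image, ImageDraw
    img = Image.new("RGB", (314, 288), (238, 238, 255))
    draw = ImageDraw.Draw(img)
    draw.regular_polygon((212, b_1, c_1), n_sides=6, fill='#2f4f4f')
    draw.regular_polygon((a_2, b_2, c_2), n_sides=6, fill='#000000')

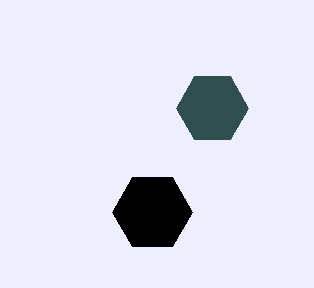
b_1 = 108, c_1 = 36, a_2 = 152, b_2 = 212, c_2 = 40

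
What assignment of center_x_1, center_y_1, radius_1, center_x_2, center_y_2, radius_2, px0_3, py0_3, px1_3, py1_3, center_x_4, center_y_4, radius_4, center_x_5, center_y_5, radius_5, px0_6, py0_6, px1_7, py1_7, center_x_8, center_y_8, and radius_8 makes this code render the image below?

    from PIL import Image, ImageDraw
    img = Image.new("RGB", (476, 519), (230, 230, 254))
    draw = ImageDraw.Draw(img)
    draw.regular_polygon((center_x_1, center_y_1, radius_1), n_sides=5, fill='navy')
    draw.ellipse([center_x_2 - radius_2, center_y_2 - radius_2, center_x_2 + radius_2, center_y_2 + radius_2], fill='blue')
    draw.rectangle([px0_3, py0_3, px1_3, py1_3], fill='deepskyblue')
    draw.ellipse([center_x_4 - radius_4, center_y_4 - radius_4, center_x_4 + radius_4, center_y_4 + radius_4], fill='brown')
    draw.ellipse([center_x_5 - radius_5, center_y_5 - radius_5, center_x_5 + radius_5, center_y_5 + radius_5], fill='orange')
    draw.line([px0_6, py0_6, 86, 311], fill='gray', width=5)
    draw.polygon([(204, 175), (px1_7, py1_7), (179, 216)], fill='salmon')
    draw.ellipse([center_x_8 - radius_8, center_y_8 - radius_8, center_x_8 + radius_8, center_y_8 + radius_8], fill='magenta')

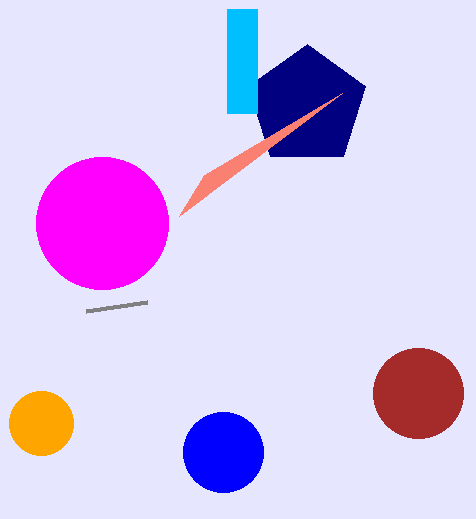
center_x_1 = 307, center_y_1 = 106, radius_1 = 62, center_x_2 = 223, center_y_2 = 452, radius_2 = 40, px0_3 = 227, py0_3 = 9, px1_3 = 257, py1_3 = 113, center_x_4 = 418, center_y_4 = 393, radius_4 = 45, center_x_5 = 41, center_y_5 = 423, radius_5 = 32, px0_6 = 147, py0_6 = 302, px1_7 = 342, py1_7 = 93, center_x_8 = 102, center_y_8 = 223, radius_8 = 66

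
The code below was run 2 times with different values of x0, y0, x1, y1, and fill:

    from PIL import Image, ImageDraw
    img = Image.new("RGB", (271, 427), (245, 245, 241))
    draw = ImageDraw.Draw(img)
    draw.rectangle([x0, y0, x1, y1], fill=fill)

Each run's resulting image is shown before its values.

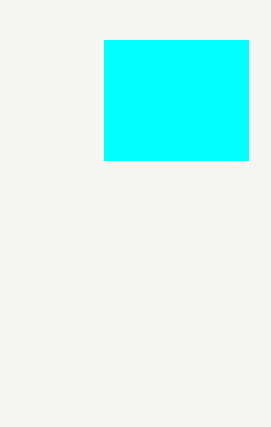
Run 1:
x0 = 104, y0 = 40, x1 = 248, y1 = 160, fill = 'cyan'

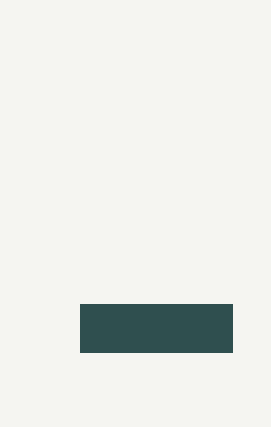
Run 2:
x0 = 80, y0 = 304, x1 = 232, y1 = 352, fill = 'darkslategray'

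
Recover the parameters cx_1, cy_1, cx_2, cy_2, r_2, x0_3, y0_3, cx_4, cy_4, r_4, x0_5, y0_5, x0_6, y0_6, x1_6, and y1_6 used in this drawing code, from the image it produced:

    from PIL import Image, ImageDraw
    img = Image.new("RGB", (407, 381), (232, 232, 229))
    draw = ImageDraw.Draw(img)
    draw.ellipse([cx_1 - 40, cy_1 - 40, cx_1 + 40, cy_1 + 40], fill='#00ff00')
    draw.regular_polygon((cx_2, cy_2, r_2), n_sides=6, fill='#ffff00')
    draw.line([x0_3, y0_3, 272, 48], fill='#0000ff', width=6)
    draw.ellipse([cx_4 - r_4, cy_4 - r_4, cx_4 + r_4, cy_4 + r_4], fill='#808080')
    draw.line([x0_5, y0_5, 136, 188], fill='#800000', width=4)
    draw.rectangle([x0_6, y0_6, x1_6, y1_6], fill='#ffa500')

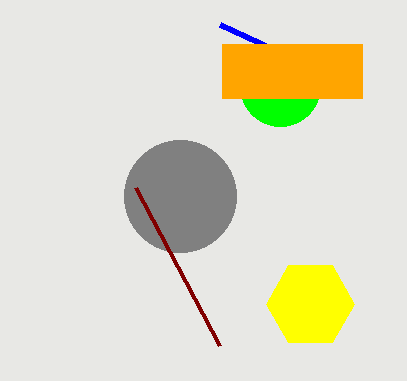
cx_1 = 280
cy_1 = 86
cx_2 = 310
cy_2 = 304
r_2 = 44
x0_3 = 220
y0_3 = 24
cx_4 = 180
cy_4 = 196
r_4 = 56
x0_5 = 220
y0_5 = 346
x0_6 = 222
y0_6 = 44
x1_6 = 362
y1_6 = 98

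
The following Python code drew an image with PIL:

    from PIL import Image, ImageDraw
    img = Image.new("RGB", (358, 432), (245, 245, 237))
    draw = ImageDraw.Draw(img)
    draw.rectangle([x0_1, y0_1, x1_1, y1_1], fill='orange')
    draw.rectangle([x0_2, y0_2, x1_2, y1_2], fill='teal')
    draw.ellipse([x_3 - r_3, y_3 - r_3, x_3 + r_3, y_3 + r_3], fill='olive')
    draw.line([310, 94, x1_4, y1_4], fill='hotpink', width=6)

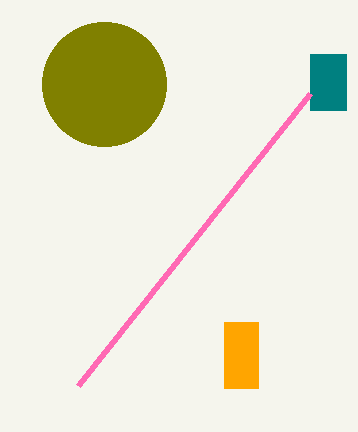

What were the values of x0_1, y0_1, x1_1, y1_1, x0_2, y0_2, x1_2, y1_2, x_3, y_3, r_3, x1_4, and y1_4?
x0_1 = 224
y0_1 = 322
x1_1 = 258
y1_1 = 388
x0_2 = 310
y0_2 = 54
x1_2 = 346
y1_2 = 110
x_3 = 104
y_3 = 84
r_3 = 62
x1_4 = 78
y1_4 = 386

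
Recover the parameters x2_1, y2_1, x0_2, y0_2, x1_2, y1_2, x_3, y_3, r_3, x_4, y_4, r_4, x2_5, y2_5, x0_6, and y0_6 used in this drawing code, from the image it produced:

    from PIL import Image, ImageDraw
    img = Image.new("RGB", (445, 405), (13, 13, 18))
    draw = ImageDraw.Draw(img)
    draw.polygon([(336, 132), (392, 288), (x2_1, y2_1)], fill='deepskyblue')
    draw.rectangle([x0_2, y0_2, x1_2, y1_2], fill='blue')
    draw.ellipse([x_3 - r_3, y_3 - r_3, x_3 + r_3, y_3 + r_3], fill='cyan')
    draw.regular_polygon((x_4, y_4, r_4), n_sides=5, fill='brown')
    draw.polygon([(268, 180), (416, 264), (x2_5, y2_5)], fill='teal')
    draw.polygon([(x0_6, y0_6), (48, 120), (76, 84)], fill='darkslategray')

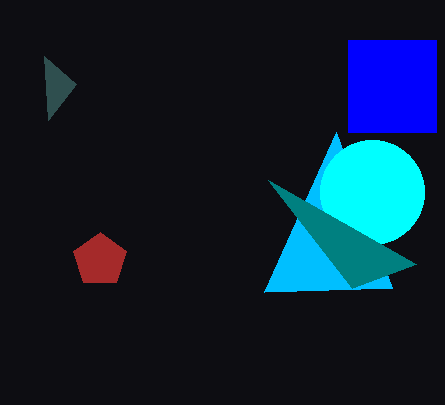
x2_1 = 264; y2_1 = 292; x0_2 = 348; y0_2 = 40; x1_2 = 436; y1_2 = 132; x_3 = 372; y_3 = 192; r_3 = 52; x_4 = 100; y_4 = 260; r_4 = 28; x2_5 = 352; y2_5 = 288; x0_6 = 44; y0_6 = 56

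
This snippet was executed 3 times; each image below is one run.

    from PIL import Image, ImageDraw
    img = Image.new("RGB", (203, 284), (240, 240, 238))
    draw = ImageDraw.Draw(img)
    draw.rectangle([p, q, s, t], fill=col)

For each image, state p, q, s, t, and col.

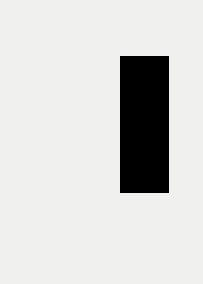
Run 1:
p = 120
q = 56
s = 168
t = 192
col = 'black'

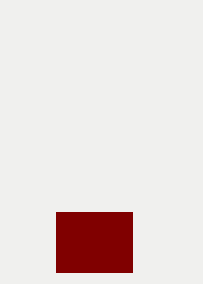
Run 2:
p = 56, q = 212, s = 132, t = 272, col = 'maroon'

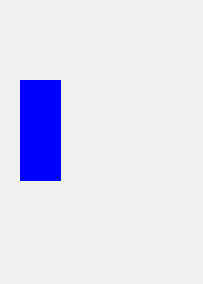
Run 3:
p = 20; q = 80; s = 60; t = 180; col = 'blue'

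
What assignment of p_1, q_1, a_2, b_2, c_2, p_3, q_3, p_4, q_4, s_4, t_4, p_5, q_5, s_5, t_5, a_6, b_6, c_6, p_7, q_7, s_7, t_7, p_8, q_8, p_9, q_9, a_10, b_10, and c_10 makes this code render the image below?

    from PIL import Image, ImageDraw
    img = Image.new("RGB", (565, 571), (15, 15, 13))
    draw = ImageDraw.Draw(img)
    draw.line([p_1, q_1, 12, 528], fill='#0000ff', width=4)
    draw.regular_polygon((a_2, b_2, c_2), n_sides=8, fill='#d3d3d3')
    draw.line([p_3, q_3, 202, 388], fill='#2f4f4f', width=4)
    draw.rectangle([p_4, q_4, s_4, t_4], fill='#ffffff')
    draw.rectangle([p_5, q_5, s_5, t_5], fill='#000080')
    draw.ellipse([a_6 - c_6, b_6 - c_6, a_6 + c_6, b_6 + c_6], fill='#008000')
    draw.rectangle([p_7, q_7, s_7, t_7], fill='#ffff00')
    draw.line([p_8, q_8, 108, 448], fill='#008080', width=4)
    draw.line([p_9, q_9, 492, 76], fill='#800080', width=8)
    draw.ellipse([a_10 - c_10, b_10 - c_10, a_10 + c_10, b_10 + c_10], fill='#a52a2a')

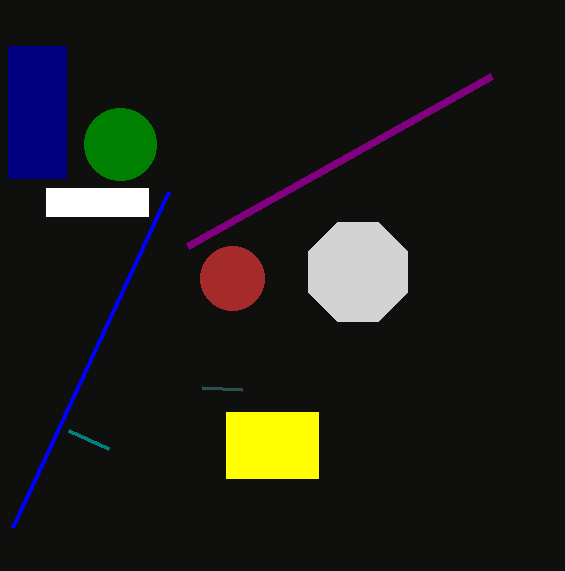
p_1 = 168; q_1 = 192; a_2 = 358; b_2 = 272; c_2 = 54; p_3 = 242; q_3 = 390; p_4 = 46; q_4 = 188; s_4 = 148; t_4 = 216; p_5 = 8; q_5 = 46; s_5 = 66; t_5 = 178; a_6 = 120; b_6 = 144; c_6 = 36; p_7 = 226; q_7 = 412; s_7 = 318; t_7 = 478; p_8 = 68; q_8 = 430; p_9 = 188; q_9 = 246; a_10 = 232; b_10 = 278; c_10 = 32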